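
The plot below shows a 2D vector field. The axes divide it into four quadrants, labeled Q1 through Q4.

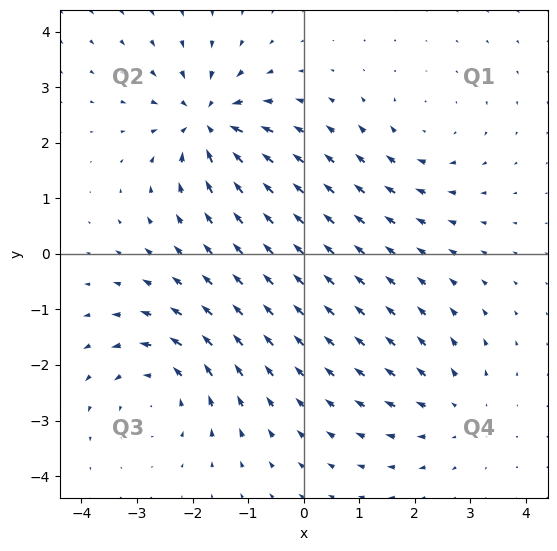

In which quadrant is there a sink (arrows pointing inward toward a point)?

The sink sits at approximately (-1.7, 2.4), which lies in quadrant Q2. The divergence there is about -6, negative as expected for a sink.

Q2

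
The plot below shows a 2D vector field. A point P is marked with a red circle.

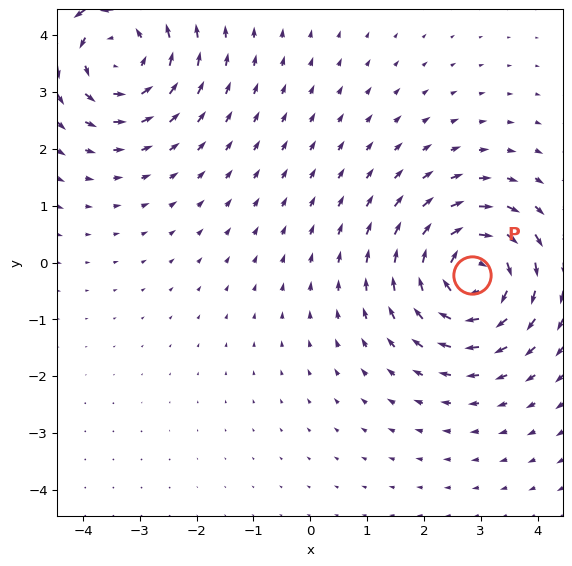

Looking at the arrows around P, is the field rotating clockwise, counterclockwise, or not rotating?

Near P at (2.8, -0.2) the arrows circulate clockwise. The curl (z-component) there is about -6; negative curl means clockwise rotation.

clockwise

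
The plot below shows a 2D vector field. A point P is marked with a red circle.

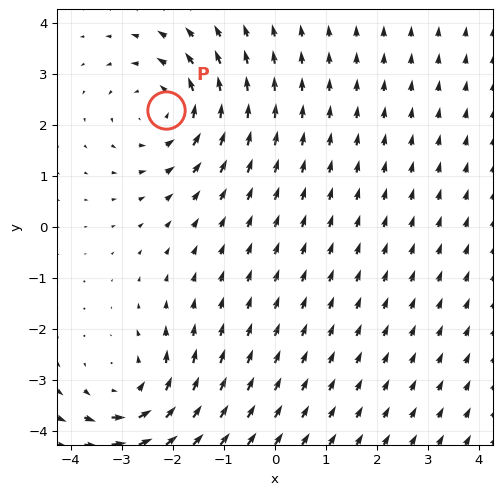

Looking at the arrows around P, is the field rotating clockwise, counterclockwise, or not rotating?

counterclockwise

Near P at (-2.1, 2.3) the arrows circulate counterclockwise. The curl (z-component) there is about +3; positive curl means counterclockwise rotation.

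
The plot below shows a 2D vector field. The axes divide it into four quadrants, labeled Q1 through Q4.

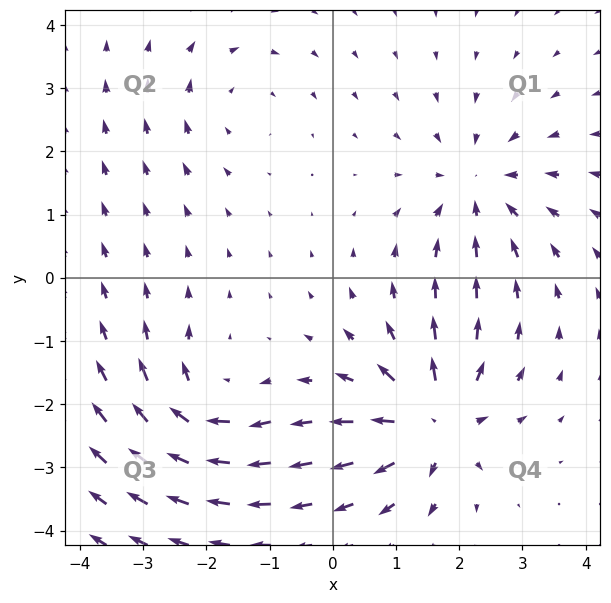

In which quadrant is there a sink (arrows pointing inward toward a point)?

Q1

The sink sits at approximately (2.3, 1.4), which lies in quadrant Q1. The divergence there is about -4, negative as expected for a sink.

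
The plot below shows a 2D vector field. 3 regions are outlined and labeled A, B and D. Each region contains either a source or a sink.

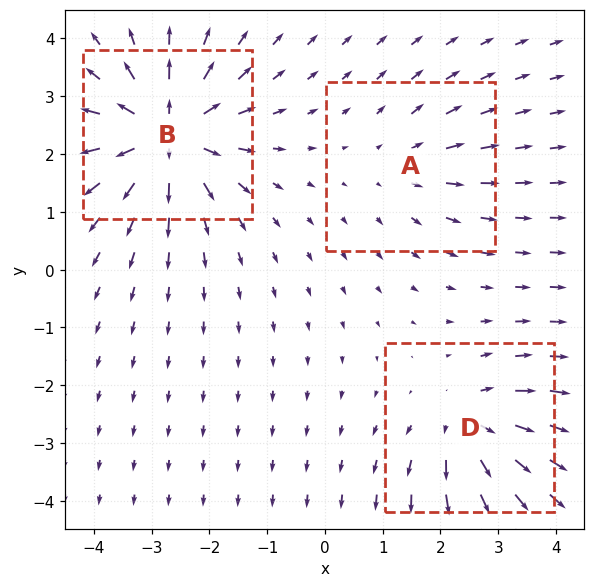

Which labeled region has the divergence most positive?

B

Divergence at each region's feature centre — A: about +2, B: about +6, D: about +4. Region B is most positive.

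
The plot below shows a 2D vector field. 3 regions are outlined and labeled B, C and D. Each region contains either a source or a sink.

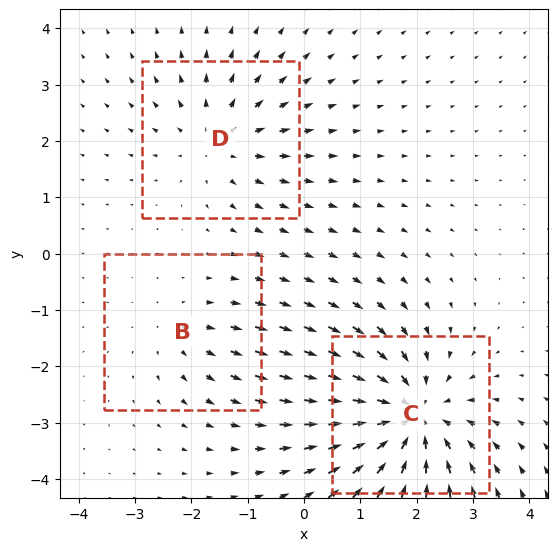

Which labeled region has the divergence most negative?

C

Divergence at each region's feature centre — B: about +2, C: about -5, D: about +3. Region C is most negative.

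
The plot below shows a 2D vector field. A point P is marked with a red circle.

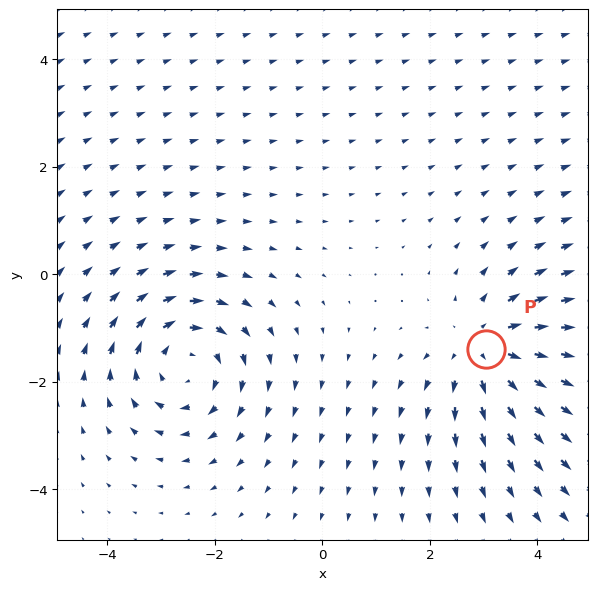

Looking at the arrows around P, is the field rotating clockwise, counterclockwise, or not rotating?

Near P at (3.0, -1.4) the arrows show no circulation. The curl there is ≈0.

not rotating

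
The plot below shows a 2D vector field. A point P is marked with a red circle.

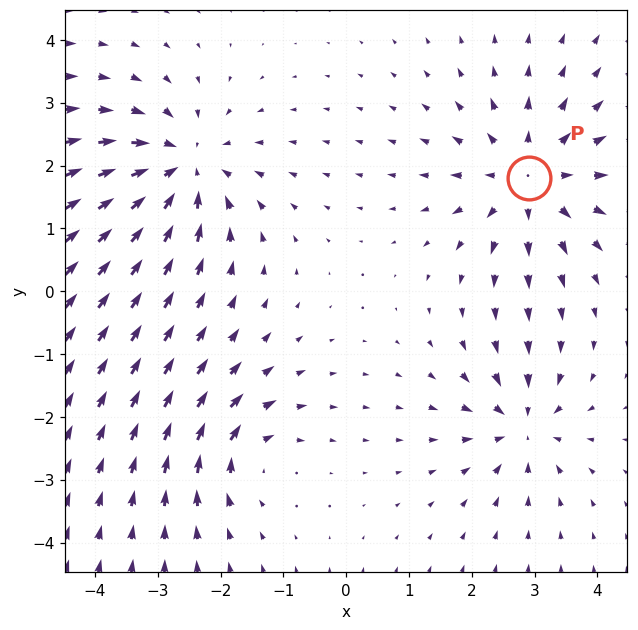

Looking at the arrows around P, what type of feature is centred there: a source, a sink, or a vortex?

source

At P (2.9, 1.8) the arrows spread outward. Divergence about +4, curl ≈0 — positive divergence with near-zero curl is a source.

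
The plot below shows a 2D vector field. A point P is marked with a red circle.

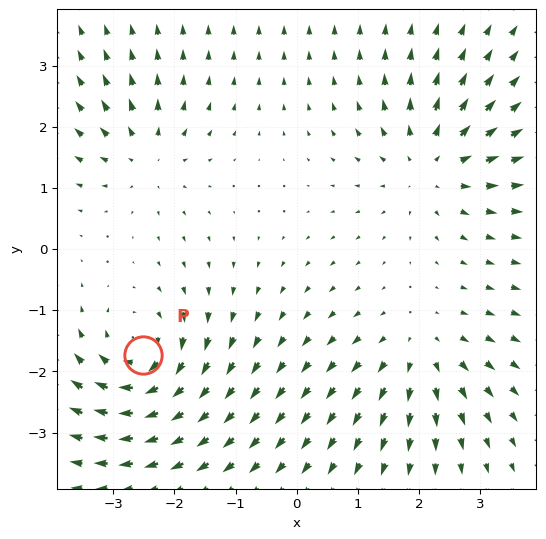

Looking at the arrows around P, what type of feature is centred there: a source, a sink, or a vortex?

At P (-2.5, -1.7) the arrows circulate clockwise. Divergence ≈0, curl about -7 — near-zero divergence with nonzero curl is a vortex.

vortex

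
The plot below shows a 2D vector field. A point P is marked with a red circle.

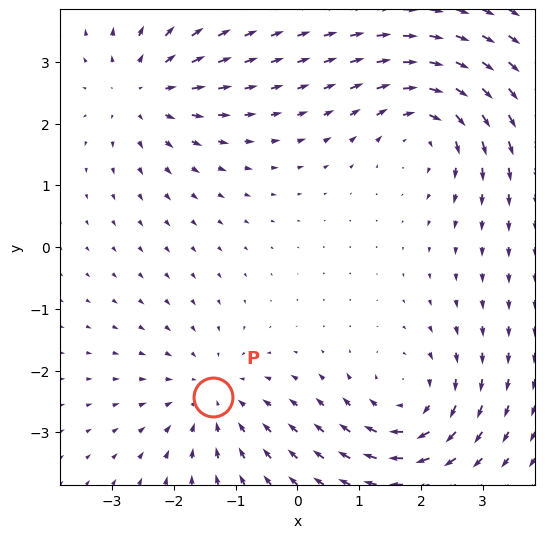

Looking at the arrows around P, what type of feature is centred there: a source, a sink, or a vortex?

At P (-1.4, -2.4) the arrows converge inward. Divergence about -3, curl ≈0 — negative divergence with near-zero curl is a sink.

sink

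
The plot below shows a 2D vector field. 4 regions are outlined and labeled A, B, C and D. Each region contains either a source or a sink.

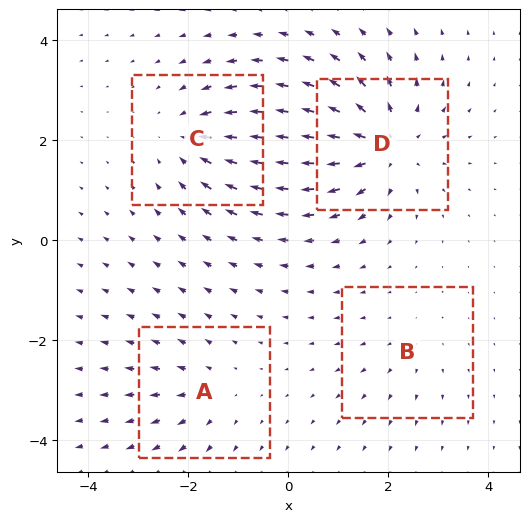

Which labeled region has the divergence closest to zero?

Divergence at each region's feature centre — A: about +3, B: about +2, C: about -4, D: about +7. Region B is closest to zero.

B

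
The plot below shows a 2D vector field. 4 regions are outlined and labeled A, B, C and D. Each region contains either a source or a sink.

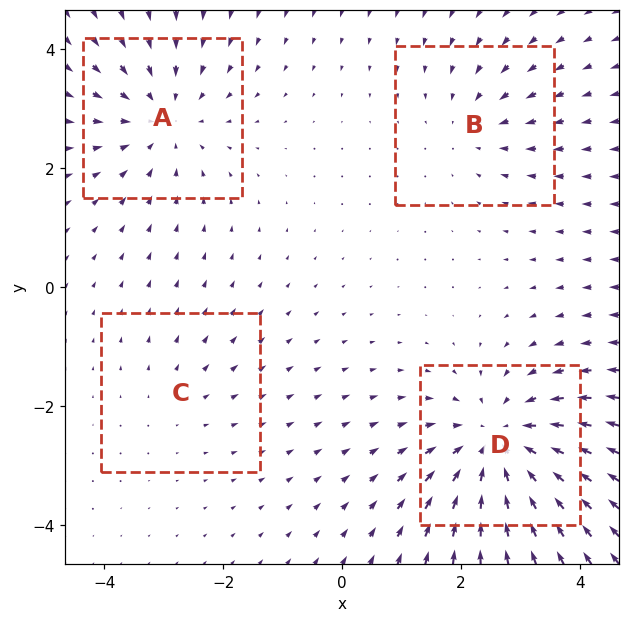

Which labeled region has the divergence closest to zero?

C

Divergence at each region's feature centre — A: about -4, B: about -3, C: about +2, D: about -6. Region C is closest to zero.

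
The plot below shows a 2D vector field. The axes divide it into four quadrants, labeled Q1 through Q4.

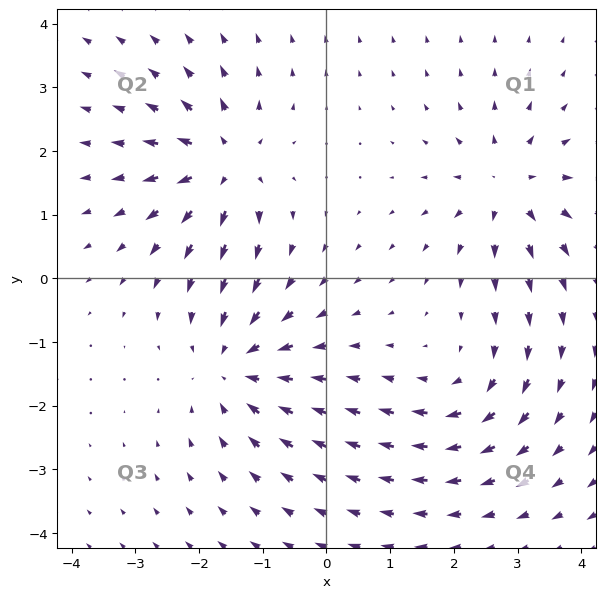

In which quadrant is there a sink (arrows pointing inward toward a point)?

Q3

The sink sits at approximately (-1.4, -1.4), which lies in quadrant Q3. The divergence there is about -5, negative as expected for a sink.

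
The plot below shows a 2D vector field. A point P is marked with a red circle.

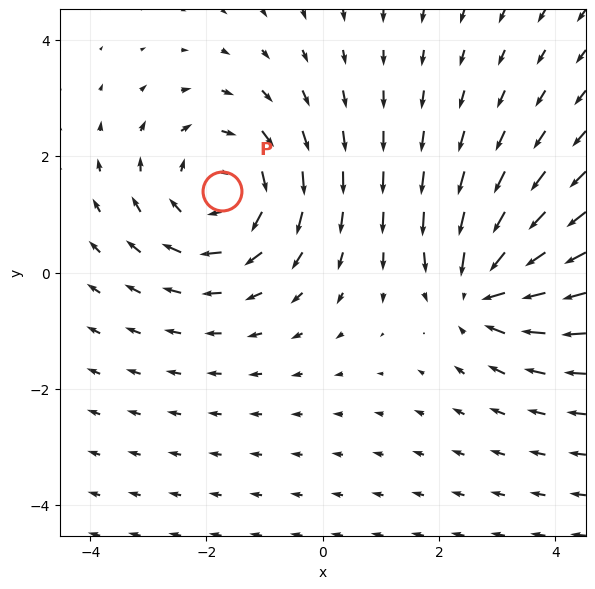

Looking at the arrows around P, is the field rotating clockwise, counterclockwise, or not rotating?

clockwise

Near P at (-1.7, 1.4) the arrows circulate clockwise. The curl (z-component) there is about -4; negative curl means clockwise rotation.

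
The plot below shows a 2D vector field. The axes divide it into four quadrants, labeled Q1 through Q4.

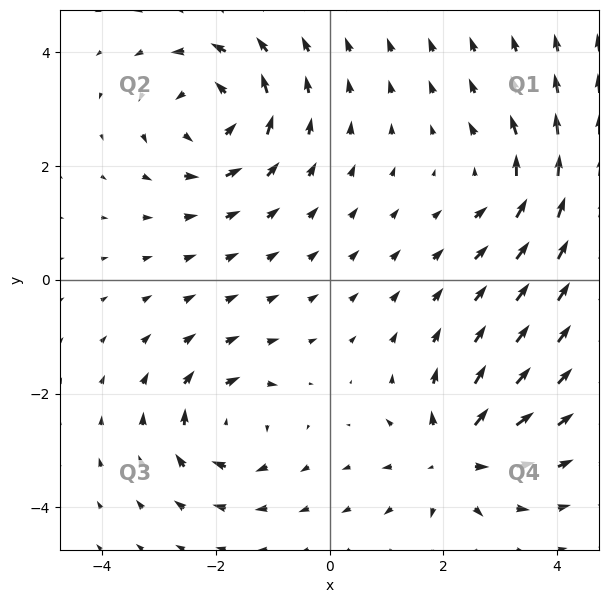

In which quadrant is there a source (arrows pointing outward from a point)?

Q4

The source sits at approximately (2.2, -3.1), which lies in quadrant Q4. The divergence there is about +6, positive as expected for a source.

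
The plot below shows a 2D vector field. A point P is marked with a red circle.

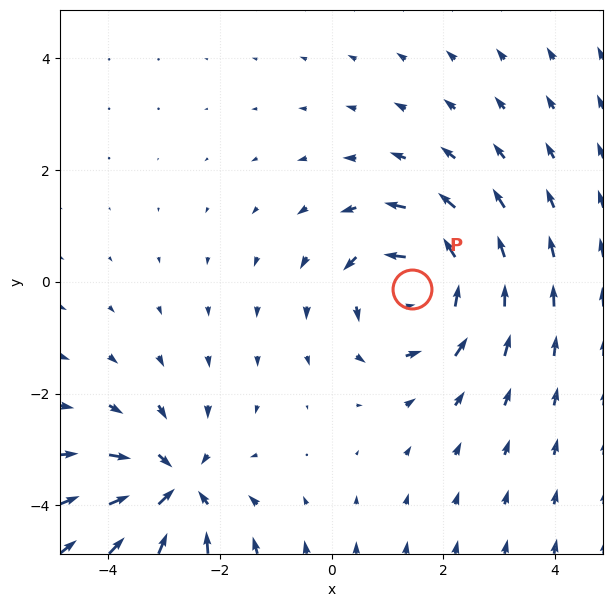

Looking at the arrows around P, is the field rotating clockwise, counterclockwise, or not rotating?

Near P at (1.4, -0.1) the arrows circulate counterclockwise. The curl (z-component) there is about +5; positive curl means counterclockwise rotation.

counterclockwise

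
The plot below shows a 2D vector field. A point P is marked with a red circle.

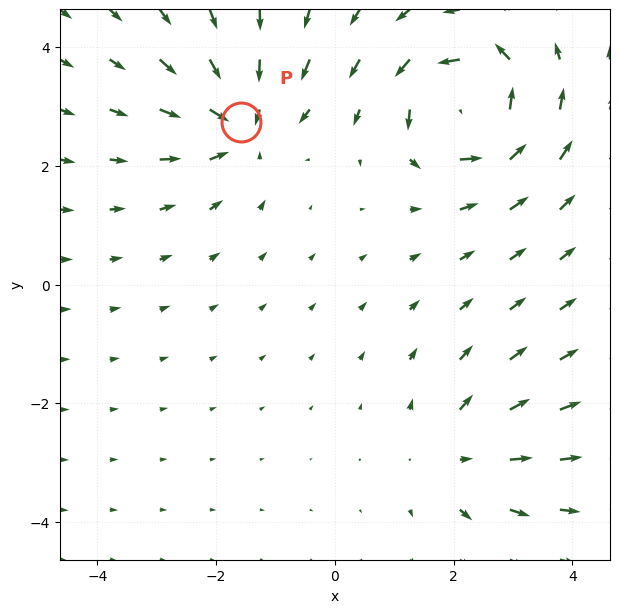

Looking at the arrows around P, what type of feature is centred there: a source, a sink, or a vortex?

sink

At P (-1.6, 2.7) the arrows converge inward. Divergence about -5, curl ≈0 — negative divergence with near-zero curl is a sink.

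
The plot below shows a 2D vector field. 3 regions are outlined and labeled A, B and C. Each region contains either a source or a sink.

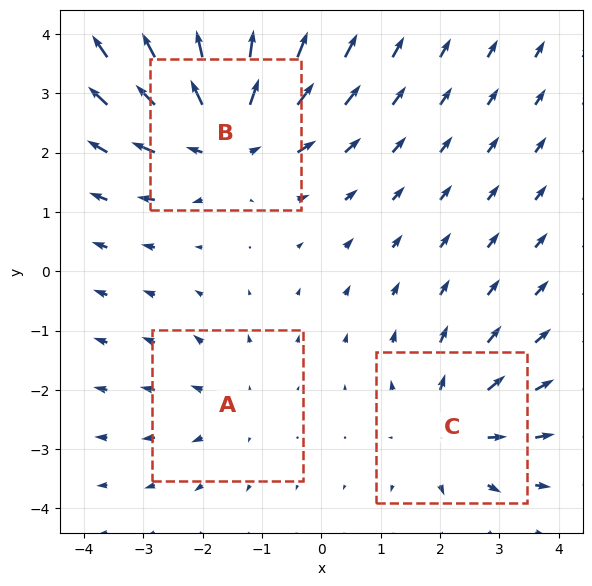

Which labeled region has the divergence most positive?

Divergence at each region's feature centre — A: about +2, B: about +5, C: about +3. Region B is most positive.

B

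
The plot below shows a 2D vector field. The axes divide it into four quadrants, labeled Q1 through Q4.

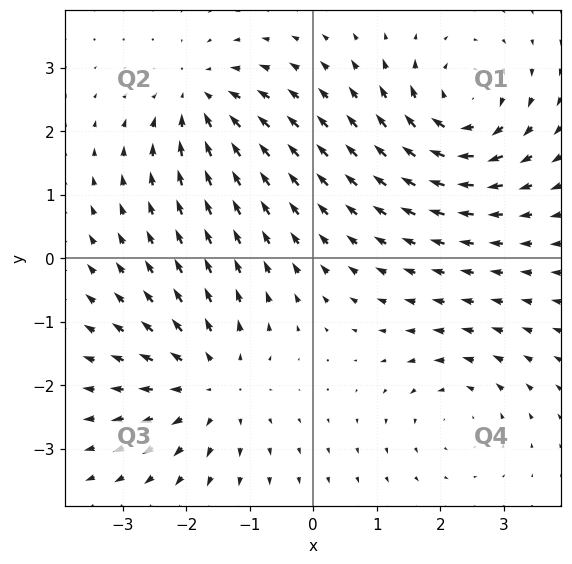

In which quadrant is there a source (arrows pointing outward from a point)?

Q3

The source sits at approximately (-1.6, -2.0), which lies in quadrant Q3. The divergence there is about +4, positive as expected for a source.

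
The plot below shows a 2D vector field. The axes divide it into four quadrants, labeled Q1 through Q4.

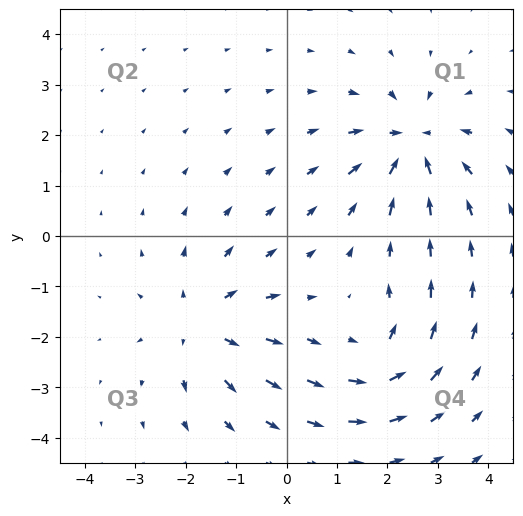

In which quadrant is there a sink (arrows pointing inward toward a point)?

Q1

The sink sits at approximately (2.5, 1.9), which lies in quadrant Q1. The divergence there is about -4, negative as expected for a sink.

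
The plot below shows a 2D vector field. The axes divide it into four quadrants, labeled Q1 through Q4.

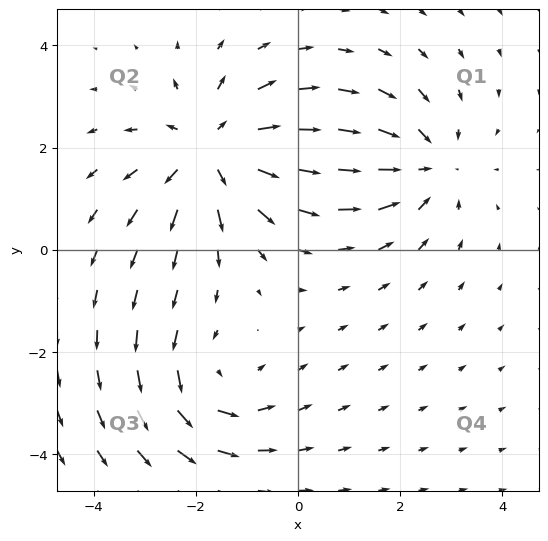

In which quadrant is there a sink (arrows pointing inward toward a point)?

The sink sits at approximately (2.5, 1.7), which lies in quadrant Q1. The divergence there is about -3, negative as expected for a sink.

Q1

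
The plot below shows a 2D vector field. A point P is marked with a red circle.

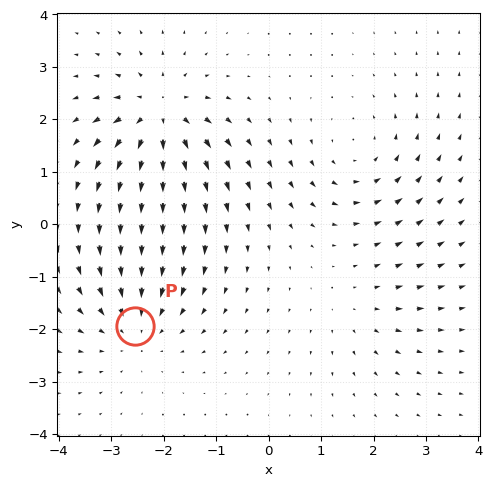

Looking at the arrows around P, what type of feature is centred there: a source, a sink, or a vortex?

sink

At P (-2.5, -1.9) the arrows converge inward. Divergence about -4, curl ≈0 — negative divergence with near-zero curl is a sink.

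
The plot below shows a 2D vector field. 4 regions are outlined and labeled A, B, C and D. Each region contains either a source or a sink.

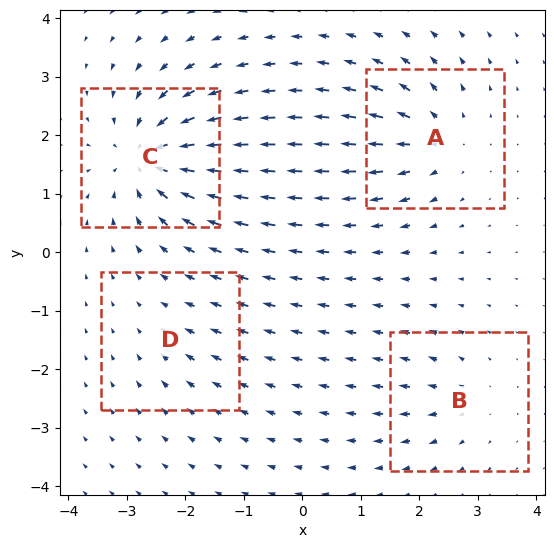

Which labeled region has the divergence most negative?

C

Divergence at each region's feature centre — A: about +6, B: about +4, C: about -9, D: about -2. Region C is most negative.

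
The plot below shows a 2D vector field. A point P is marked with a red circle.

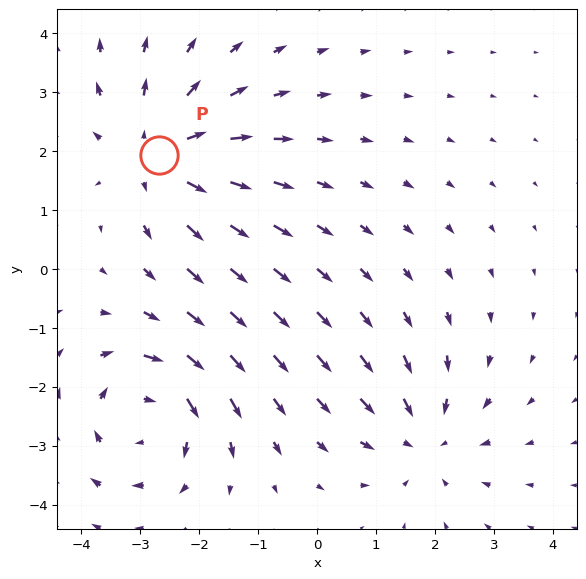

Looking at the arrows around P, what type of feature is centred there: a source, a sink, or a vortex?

source

At P (-2.7, 1.9) the arrows spread outward. Divergence about +4, curl ≈0 — positive divergence with near-zero curl is a source.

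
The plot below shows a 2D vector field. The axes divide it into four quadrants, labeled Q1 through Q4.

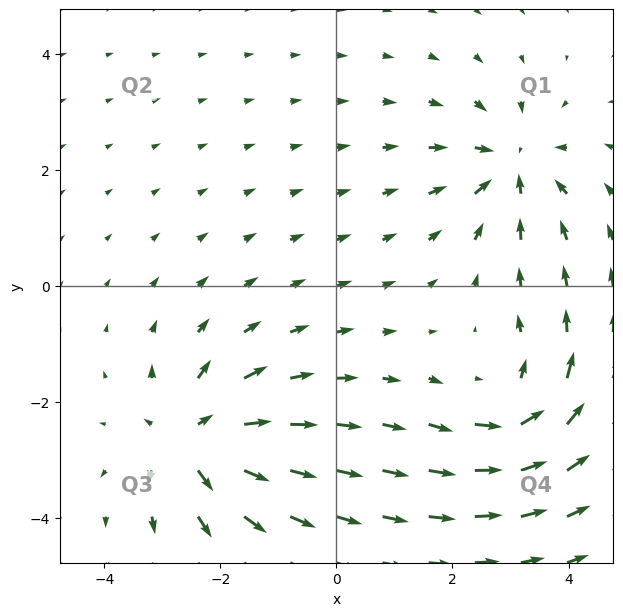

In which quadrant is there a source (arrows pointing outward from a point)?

Q3

The source sits at approximately (-2.5, -2.7), which lies in quadrant Q3. The divergence there is about +6, positive as expected for a source.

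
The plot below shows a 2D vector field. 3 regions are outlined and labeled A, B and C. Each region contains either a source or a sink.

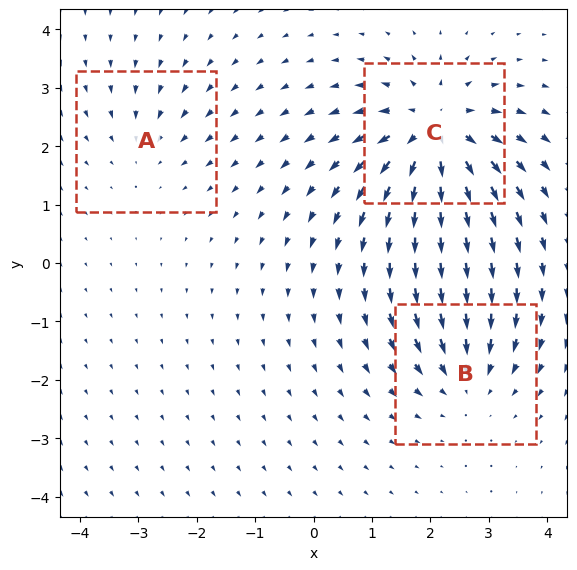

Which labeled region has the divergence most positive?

C

Divergence at each region's feature centre — A: about -2, B: about -3, C: about +6. Region C is most positive.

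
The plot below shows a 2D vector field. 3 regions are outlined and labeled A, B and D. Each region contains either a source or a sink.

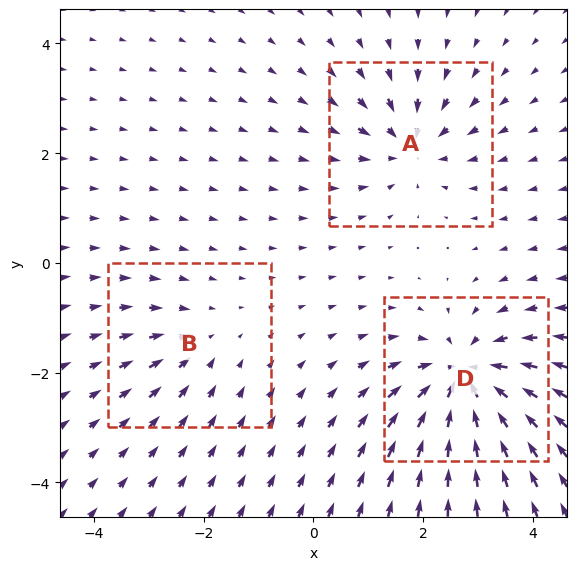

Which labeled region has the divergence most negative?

D

Divergence at each region's feature centre — A: about -4, B: about -2, D: about -6. Region D is most negative.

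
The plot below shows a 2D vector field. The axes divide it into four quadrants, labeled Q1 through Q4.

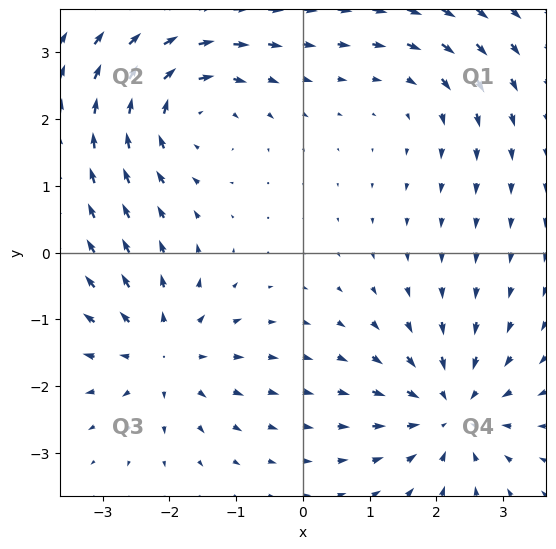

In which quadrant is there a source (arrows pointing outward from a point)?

The source sits at approximately (-2.1, -1.5), which lies in quadrant Q3. The divergence there is about +4, positive as expected for a source.

Q3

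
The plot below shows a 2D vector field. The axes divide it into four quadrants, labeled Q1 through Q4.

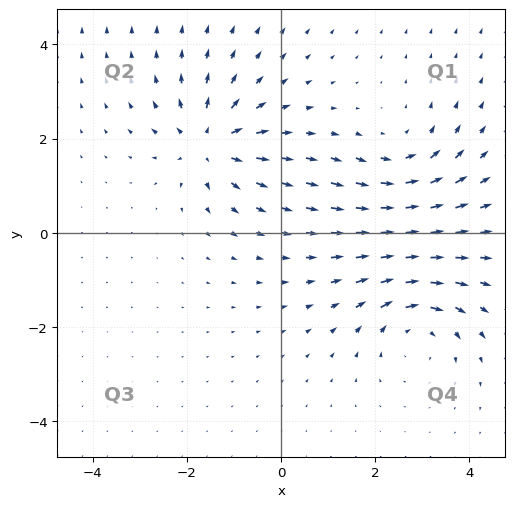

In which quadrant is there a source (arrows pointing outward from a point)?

The source sits at approximately (-1.5, 1.9), which lies in quadrant Q2. The divergence there is about +6, positive as expected for a source.

Q2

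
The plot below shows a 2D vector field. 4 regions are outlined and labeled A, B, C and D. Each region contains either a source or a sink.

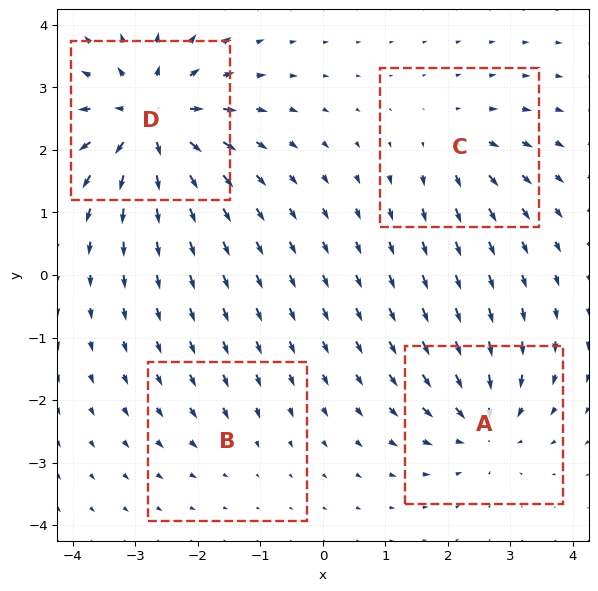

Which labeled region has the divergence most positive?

Divergence at each region's feature centre — A: about -6, B: about -2, C: about +4, D: about +9. Region D is most positive.

D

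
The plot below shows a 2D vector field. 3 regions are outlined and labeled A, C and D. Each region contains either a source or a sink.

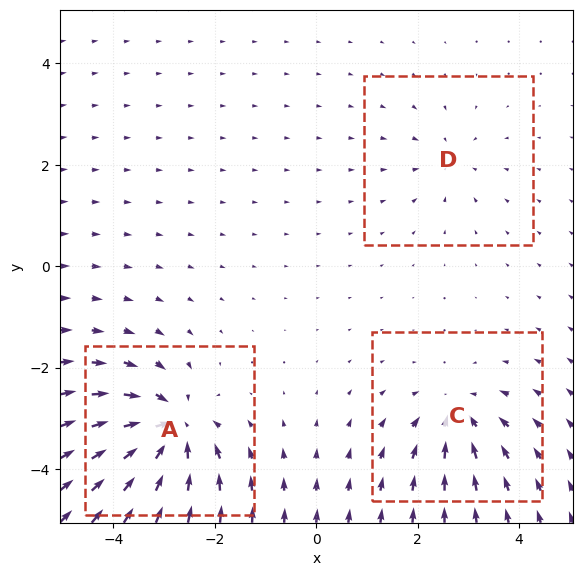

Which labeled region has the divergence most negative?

Divergence at each region's feature centre — A: about -6, C: about -4, D: about -2. Region A is most negative.

A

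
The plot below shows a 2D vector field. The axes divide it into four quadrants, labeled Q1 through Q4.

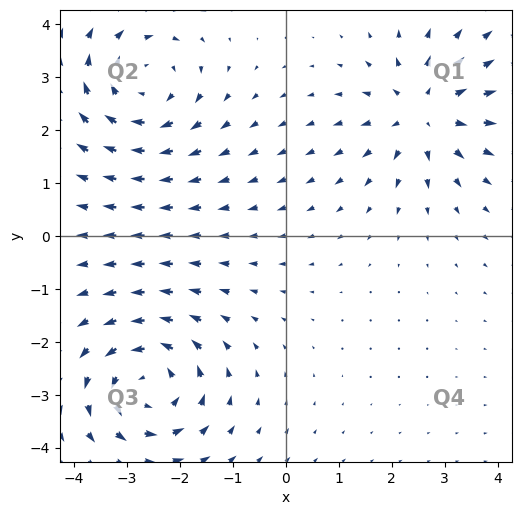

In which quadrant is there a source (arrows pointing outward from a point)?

The source sits at approximately (2.6, 2.3), which lies in quadrant Q1. The divergence there is about +4, positive as expected for a source.

Q1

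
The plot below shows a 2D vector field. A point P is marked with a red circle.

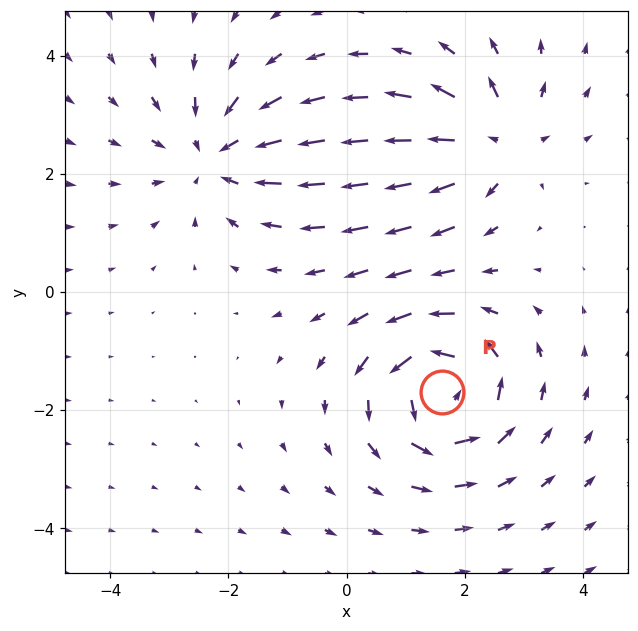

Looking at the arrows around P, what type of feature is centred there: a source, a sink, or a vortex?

vortex

At P (1.6, -1.7) the arrows circulate counterclockwise. Divergence ≈0, curl about +6 — near-zero divergence with nonzero curl is a vortex.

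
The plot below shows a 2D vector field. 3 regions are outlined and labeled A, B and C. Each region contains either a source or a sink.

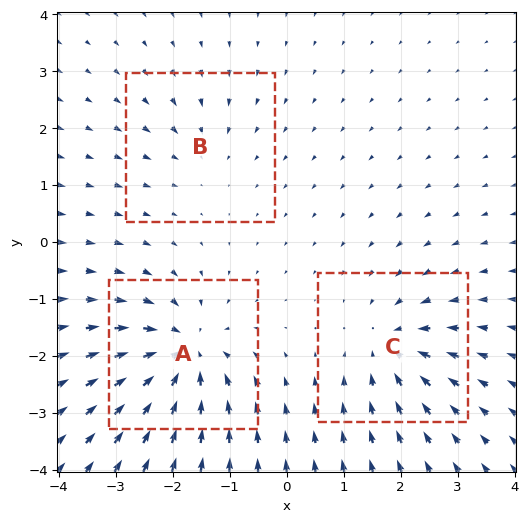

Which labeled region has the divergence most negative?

A

Divergence at each region's feature centre — A: about -6, B: about -2, C: about -4. Region A is most negative.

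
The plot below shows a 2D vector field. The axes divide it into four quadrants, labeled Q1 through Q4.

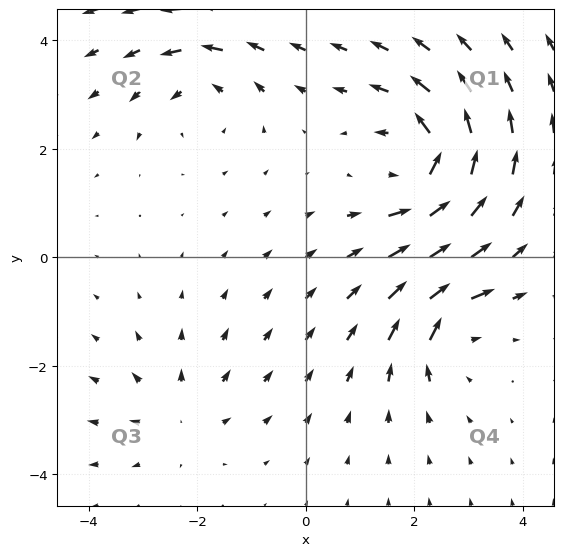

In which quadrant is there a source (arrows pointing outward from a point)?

Q3

The source sits at approximately (-2.3, -3.0), which lies in quadrant Q3. The divergence there is about +2, positive as expected for a source.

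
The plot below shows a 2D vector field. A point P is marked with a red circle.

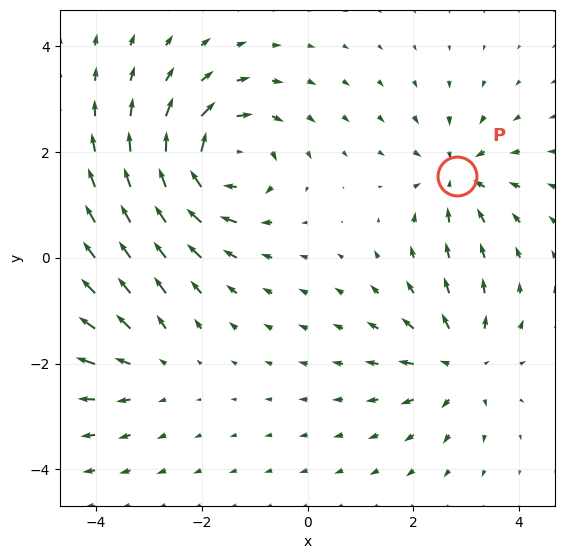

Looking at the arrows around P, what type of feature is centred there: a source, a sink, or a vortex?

sink

At P (2.8, 1.6) the arrows converge inward. Divergence about -4, curl ≈0 — negative divergence with near-zero curl is a sink.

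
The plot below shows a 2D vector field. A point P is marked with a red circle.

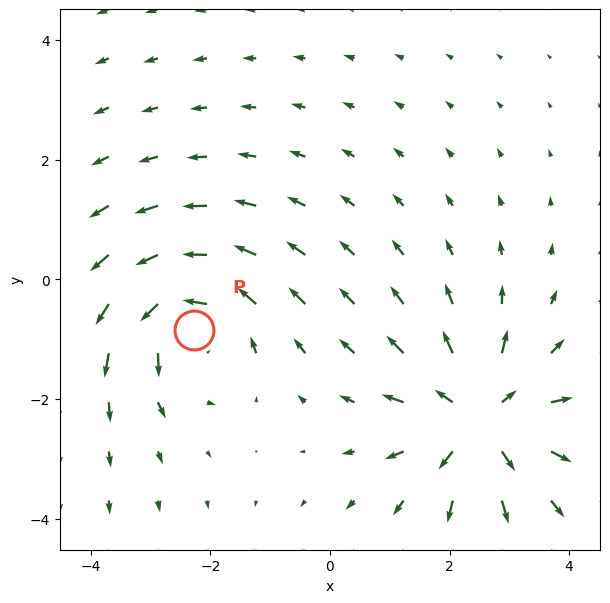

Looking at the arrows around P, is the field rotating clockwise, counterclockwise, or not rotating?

counterclockwise

Near P at (-2.3, -0.9) the arrows circulate counterclockwise. The curl (z-component) there is about +3; positive curl means counterclockwise rotation.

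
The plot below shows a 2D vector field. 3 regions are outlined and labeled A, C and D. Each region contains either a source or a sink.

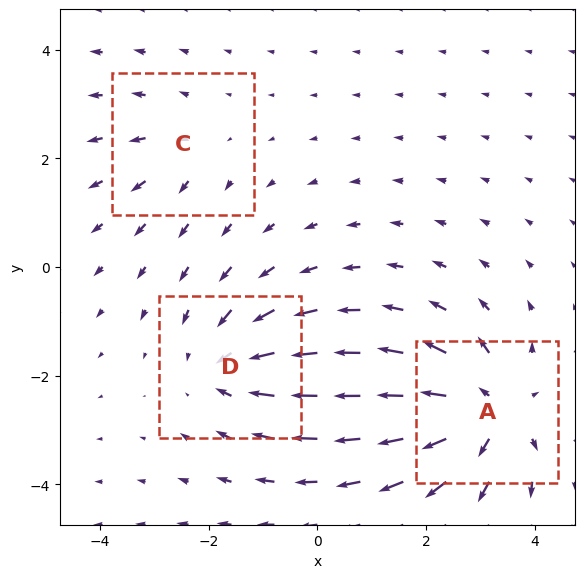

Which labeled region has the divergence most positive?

Divergence at each region's feature centre — A: about +5, C: about +2, D: about -3. Region A is most positive.

A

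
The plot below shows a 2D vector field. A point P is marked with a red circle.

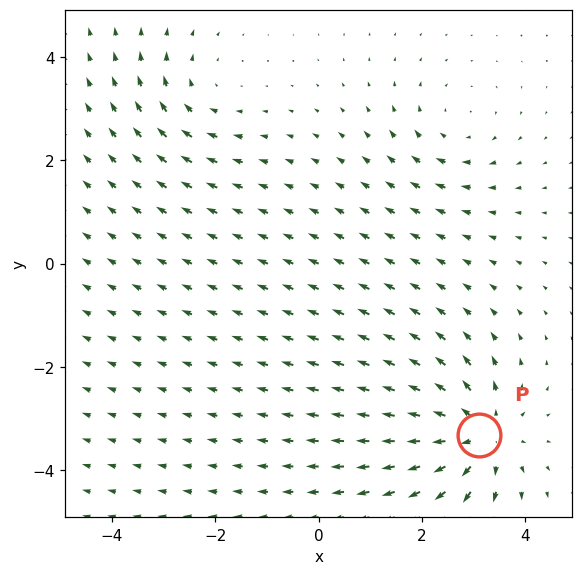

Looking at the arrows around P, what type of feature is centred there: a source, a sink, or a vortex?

source

At P (3.1, -3.3) the arrows spread outward. Divergence about +5, curl ≈0 — positive divergence with near-zero curl is a source.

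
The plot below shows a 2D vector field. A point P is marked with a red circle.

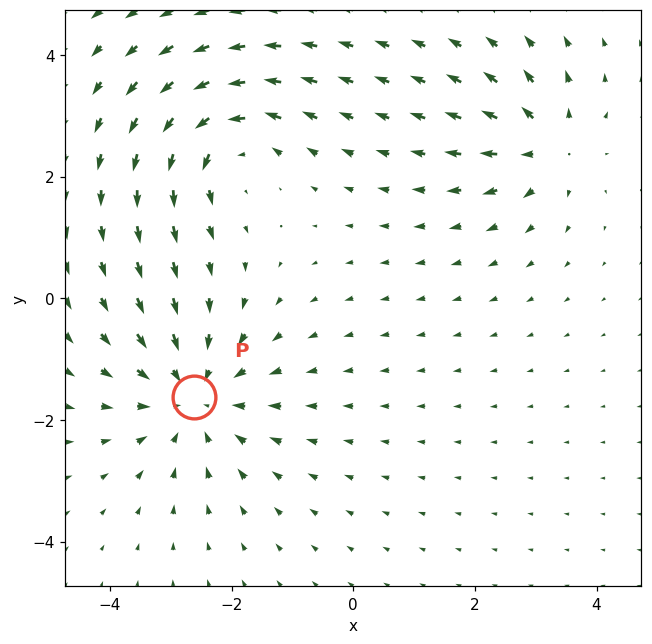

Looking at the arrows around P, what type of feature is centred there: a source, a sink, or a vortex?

sink

At P (-2.6, -1.6) the arrows converge inward. Divergence about -4, curl ≈0 — negative divergence with near-zero curl is a sink.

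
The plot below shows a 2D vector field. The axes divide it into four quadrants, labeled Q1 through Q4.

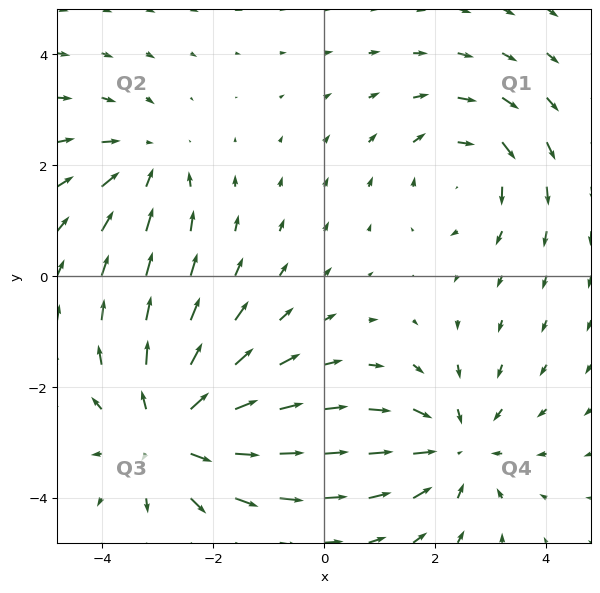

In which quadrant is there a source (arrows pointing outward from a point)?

The source sits at approximately (-2.8, -2.8), which lies in quadrant Q3. The divergence there is about +4, positive as expected for a source.

Q3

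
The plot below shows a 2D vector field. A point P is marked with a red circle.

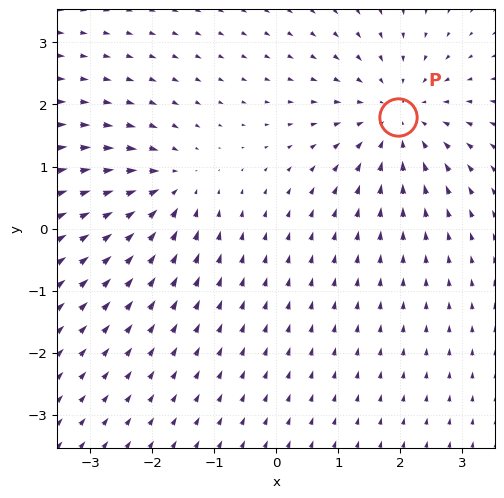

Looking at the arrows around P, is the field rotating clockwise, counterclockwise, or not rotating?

not rotating

Near P at (2.0, 1.8) the arrows show no circulation. The curl there is ≈0.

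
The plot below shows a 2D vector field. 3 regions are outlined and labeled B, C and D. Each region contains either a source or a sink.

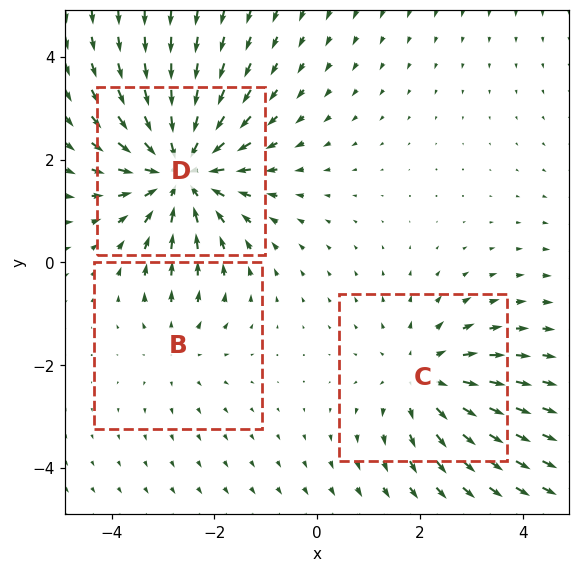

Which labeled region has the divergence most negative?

Divergence at each region's feature centre — B: about +2, C: about +3, D: about -4. Region D is most negative.

D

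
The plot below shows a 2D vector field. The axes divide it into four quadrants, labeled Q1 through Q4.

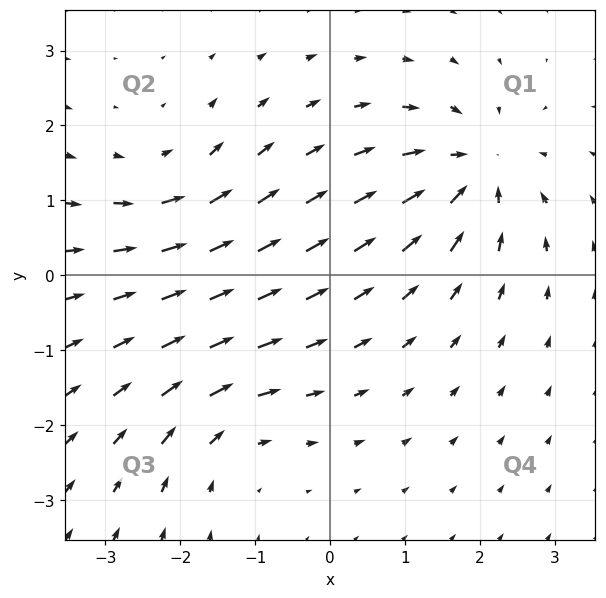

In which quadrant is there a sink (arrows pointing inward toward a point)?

Q1

The sink sits at approximately (1.9, 1.4), which lies in quadrant Q1. The divergence there is about -5, negative as expected for a sink.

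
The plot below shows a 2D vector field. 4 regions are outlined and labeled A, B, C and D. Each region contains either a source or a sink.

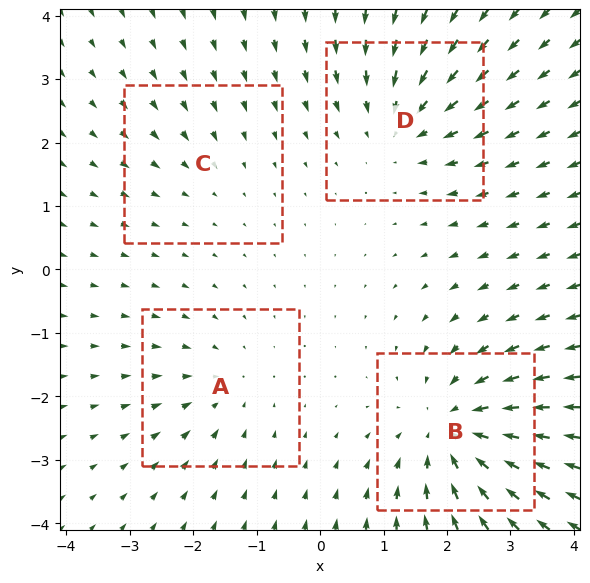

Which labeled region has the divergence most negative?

B

Divergence at each region's feature centre — A: about -3, B: about -6, C: about -2, D: about -4. Region B is most negative.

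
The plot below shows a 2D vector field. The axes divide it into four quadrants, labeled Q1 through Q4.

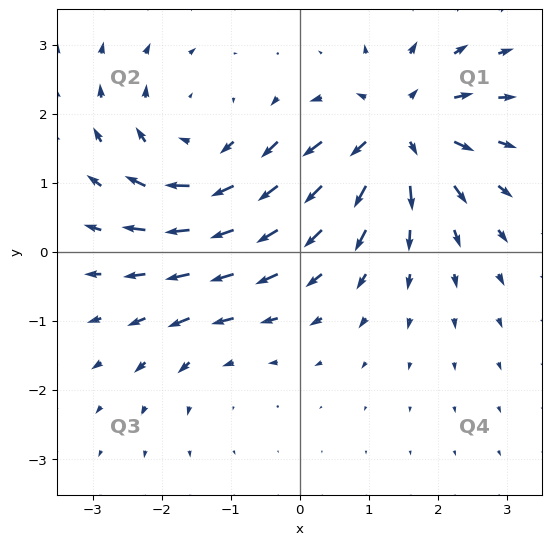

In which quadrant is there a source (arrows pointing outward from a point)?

Q1

The source sits at approximately (1.4, 1.8), which lies in quadrant Q1. The divergence there is about +6, positive as expected for a source.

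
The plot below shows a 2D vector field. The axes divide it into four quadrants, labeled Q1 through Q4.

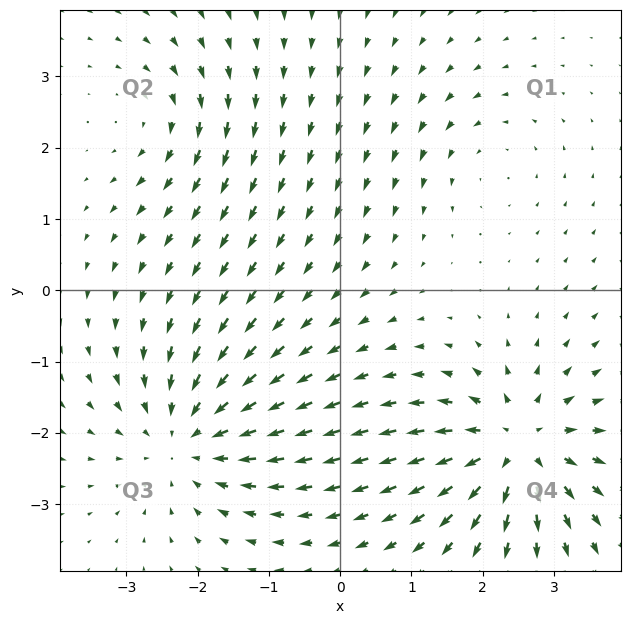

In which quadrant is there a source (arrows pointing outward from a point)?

Q4

The source sits at approximately (2.5, -2.2), which lies in quadrant Q4. The divergence there is about +6, positive as expected for a source.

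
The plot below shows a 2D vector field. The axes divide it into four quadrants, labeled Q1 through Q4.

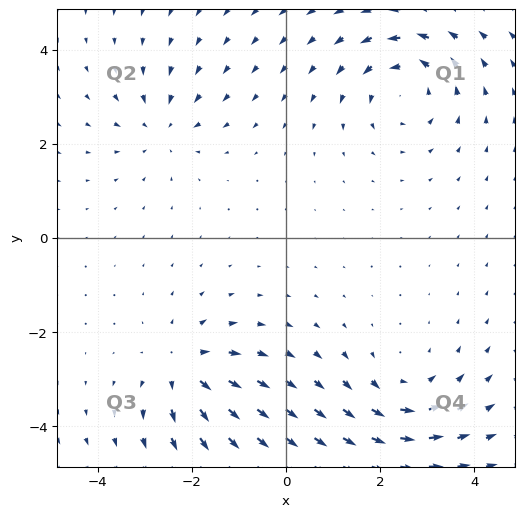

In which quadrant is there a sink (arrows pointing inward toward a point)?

Q2

The sink sits at approximately (-2.6, 2.4), which lies in quadrant Q2. The divergence there is about -4, negative as expected for a sink.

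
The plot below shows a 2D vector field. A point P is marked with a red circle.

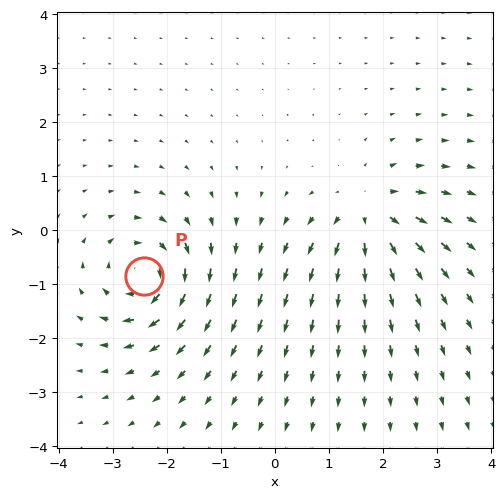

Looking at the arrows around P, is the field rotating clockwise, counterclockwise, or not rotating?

clockwise

Near P at (-2.4, -0.9) the arrows circulate clockwise. The curl (z-component) there is about -6; negative curl means clockwise rotation.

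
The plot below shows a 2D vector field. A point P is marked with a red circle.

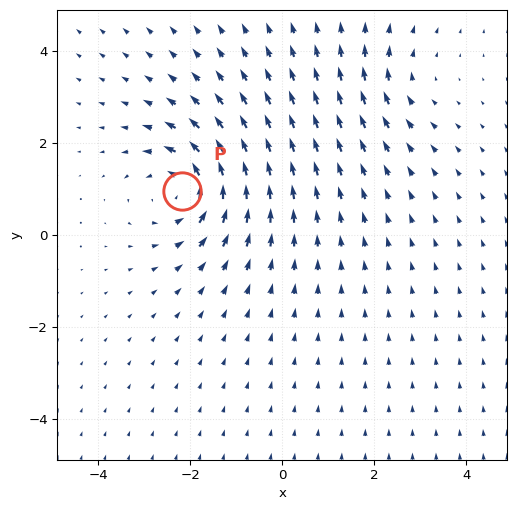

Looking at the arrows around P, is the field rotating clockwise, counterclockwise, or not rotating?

Near P at (-2.2, 0.9) the arrows circulate counterclockwise. The curl (z-component) there is about +5; positive curl means counterclockwise rotation.

counterclockwise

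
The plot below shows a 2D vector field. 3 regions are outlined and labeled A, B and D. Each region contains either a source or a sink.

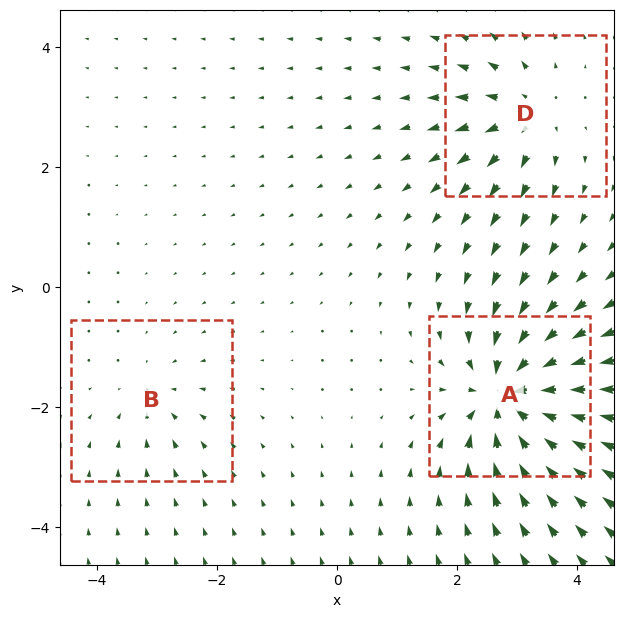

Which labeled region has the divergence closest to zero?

Divergence at each region's feature centre — A: about -7, B: about -2, D: about +4. Region B is closest to zero.

B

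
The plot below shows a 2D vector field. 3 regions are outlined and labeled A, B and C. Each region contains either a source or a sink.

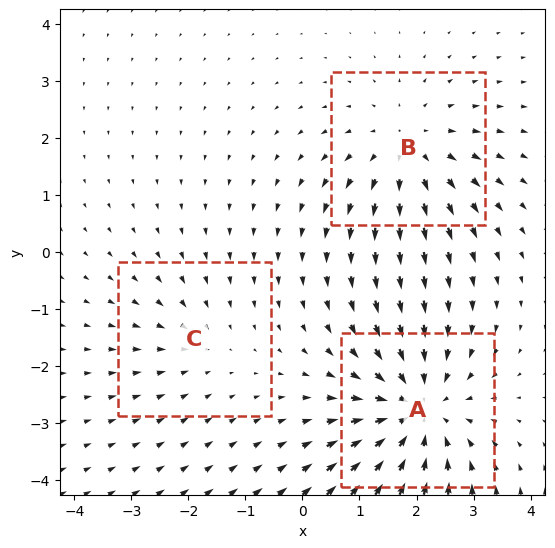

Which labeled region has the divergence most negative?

Divergence at each region's feature centre — A: about -4, B: about +3, C: about -2. Region A is most negative.

A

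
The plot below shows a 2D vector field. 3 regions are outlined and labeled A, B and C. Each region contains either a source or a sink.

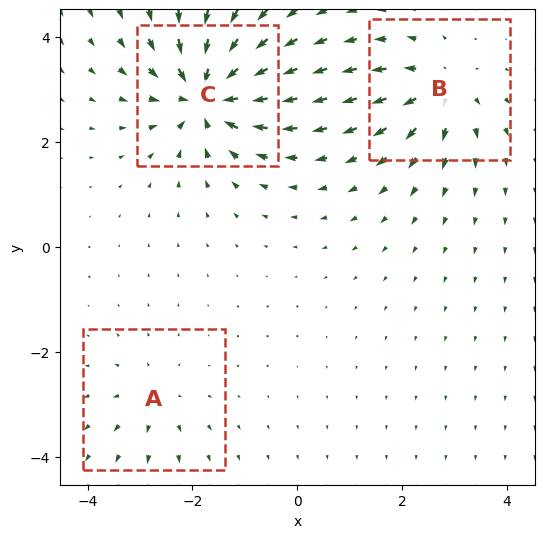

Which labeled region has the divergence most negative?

Divergence at each region's feature centre — A: about +2, B: about +4, C: about -6. Region C is most negative.

C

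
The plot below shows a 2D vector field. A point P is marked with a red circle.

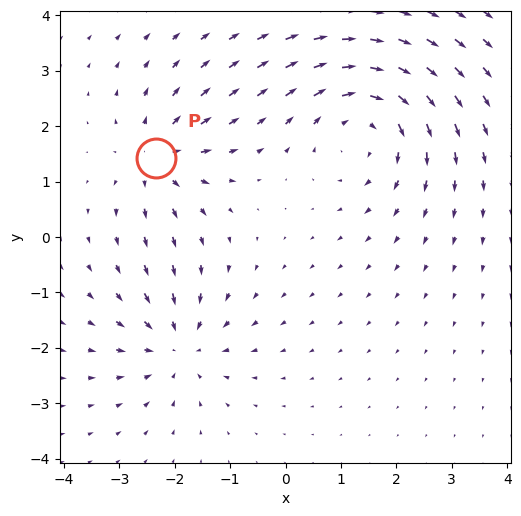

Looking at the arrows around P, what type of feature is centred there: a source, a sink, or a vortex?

At P (-2.3, 1.4) the arrows spread outward. Divergence about +4, curl ≈0 — positive divergence with near-zero curl is a source.

source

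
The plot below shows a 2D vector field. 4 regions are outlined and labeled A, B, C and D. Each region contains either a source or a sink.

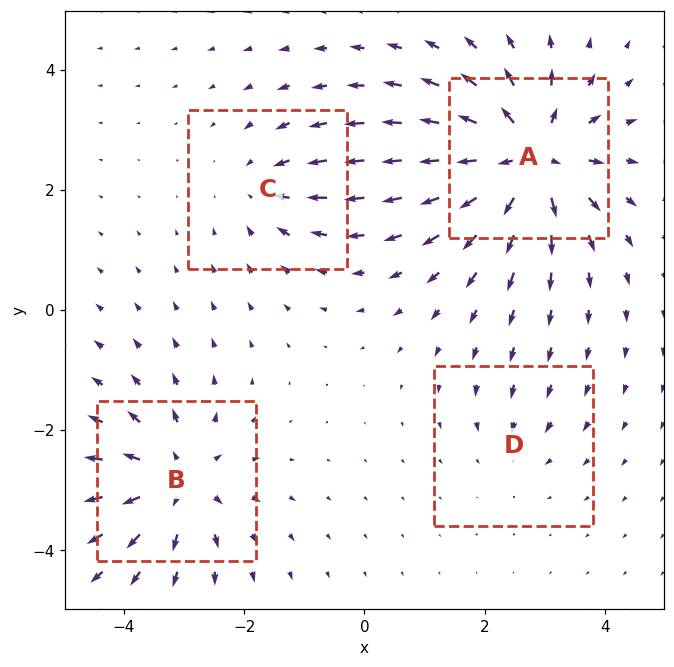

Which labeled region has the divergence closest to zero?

D

Divergence at each region's feature centre — A: about +8, B: about +6, C: about -4, D: about -2. Region D is closest to zero.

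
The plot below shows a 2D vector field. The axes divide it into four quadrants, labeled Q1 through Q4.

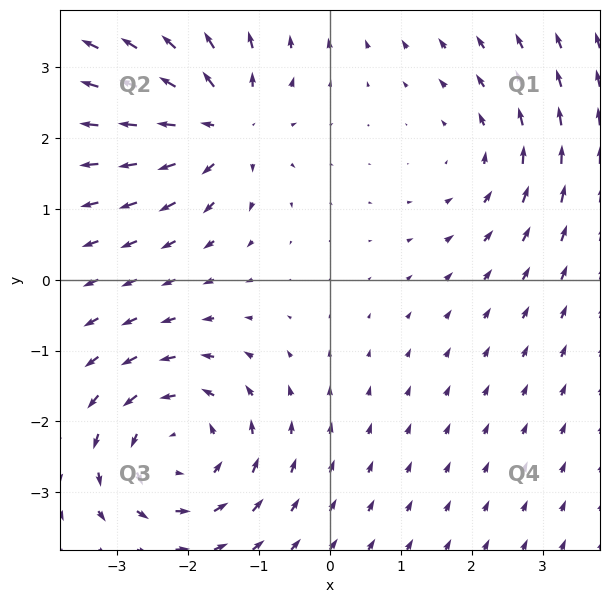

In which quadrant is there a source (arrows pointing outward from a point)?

The source sits at approximately (-1.5, 2.2), which lies in quadrant Q2. The divergence there is about +5, positive as expected for a source.

Q2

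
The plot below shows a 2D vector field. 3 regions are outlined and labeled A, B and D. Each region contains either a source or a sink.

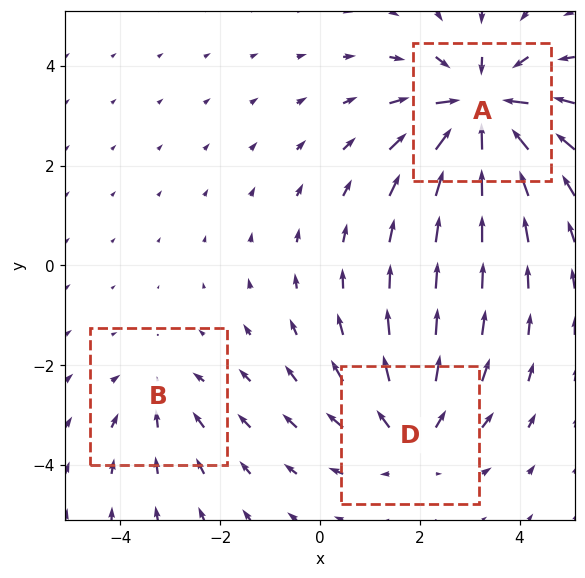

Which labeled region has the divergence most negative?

Divergence at each region's feature centre — A: about -5, B: about -2, D: about +3. Region A is most negative.

A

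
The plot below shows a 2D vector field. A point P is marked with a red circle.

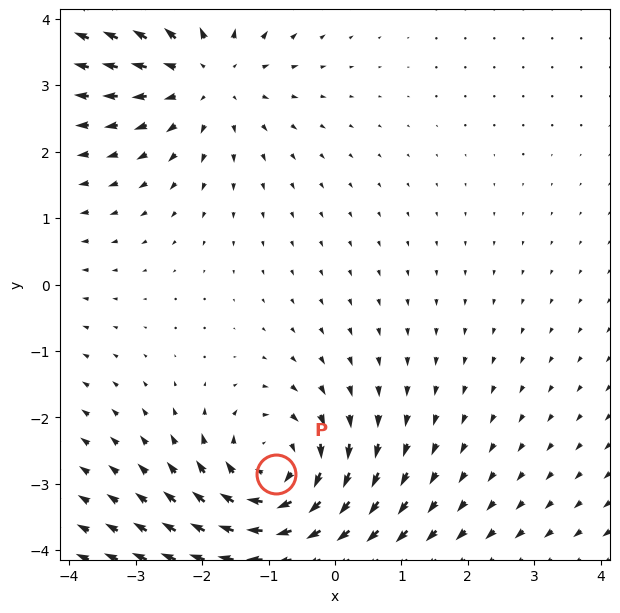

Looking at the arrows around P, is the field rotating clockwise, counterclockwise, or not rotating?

clockwise

Near P at (-0.9, -2.8) the arrows circulate clockwise. The curl (z-component) there is about -4; negative curl means clockwise rotation.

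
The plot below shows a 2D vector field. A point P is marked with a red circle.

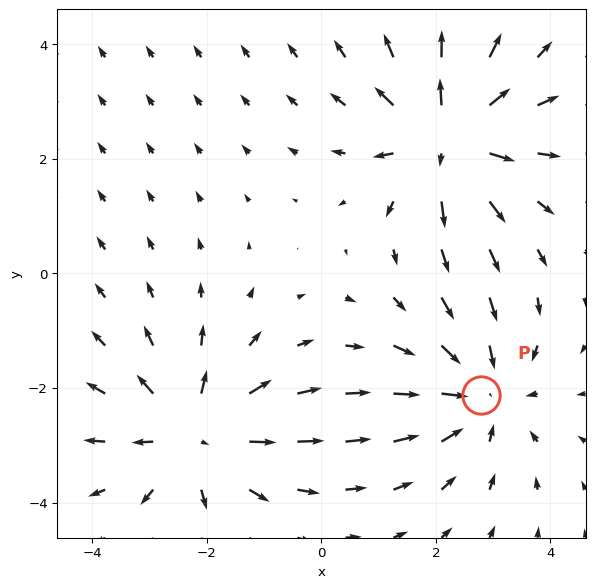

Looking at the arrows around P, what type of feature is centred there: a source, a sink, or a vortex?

At P (2.8, -2.1) the arrows converge inward. Divergence about -3, curl ≈0 — negative divergence with near-zero curl is a sink.

sink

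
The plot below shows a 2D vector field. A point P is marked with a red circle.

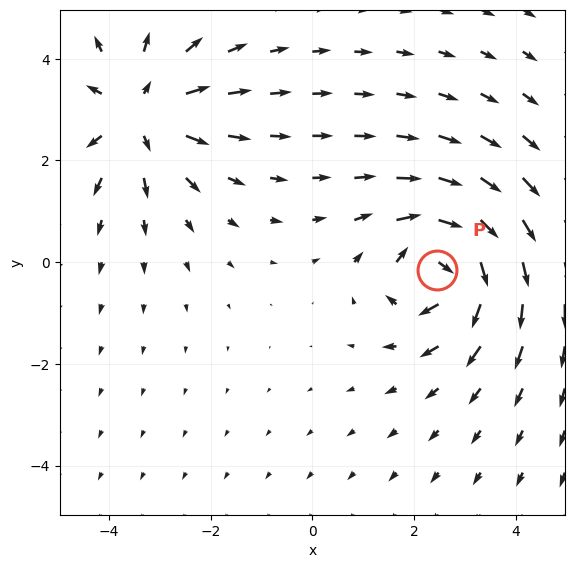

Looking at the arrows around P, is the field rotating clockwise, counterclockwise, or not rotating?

Near P at (2.5, -0.2) the arrows circulate clockwise. The curl (z-component) there is about -6; negative curl means clockwise rotation.

clockwise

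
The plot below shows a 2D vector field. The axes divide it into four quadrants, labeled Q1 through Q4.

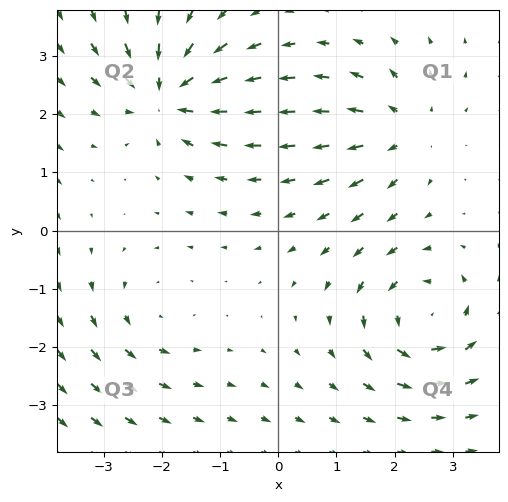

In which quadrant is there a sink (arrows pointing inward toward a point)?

Q2

The sink sits at approximately (-1.9, 2.3), which lies in quadrant Q2. The divergence there is about -6, negative as expected for a sink.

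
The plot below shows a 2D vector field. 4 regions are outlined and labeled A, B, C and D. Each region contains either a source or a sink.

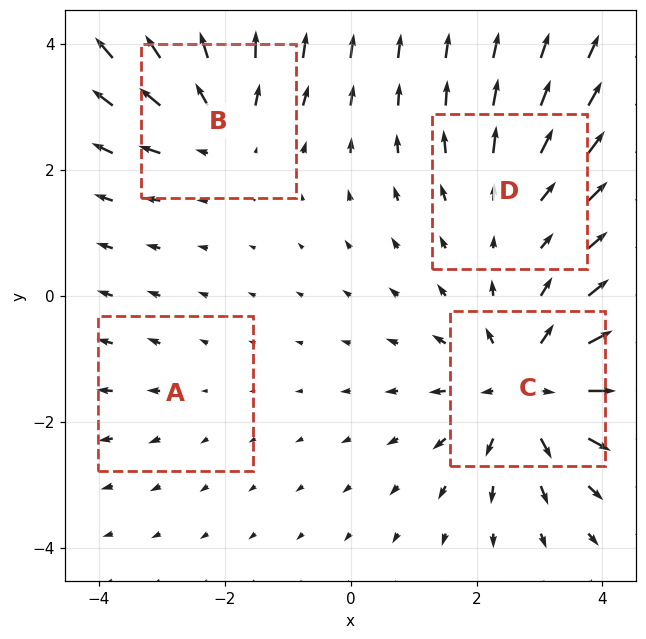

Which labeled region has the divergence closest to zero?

Divergence at each region's feature centre — A: about +2, B: about +5, C: about +7, D: about +3. Region A is closest to zero.

A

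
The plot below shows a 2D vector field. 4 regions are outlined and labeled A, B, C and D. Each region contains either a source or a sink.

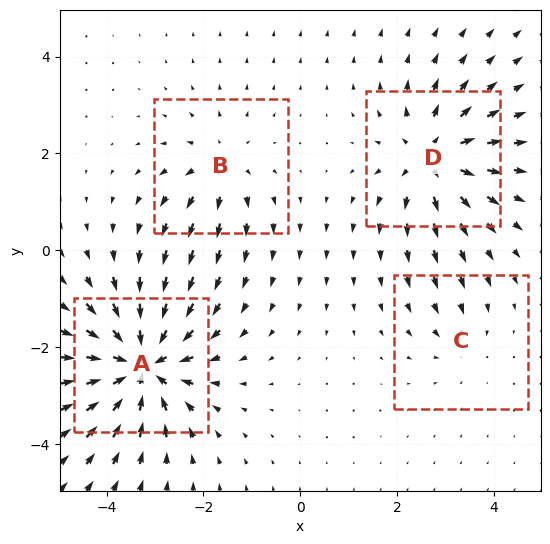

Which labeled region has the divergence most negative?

A

Divergence at each region's feature centre — A: about -8, B: about +4, C: about -2, D: about +5. Region A is most negative.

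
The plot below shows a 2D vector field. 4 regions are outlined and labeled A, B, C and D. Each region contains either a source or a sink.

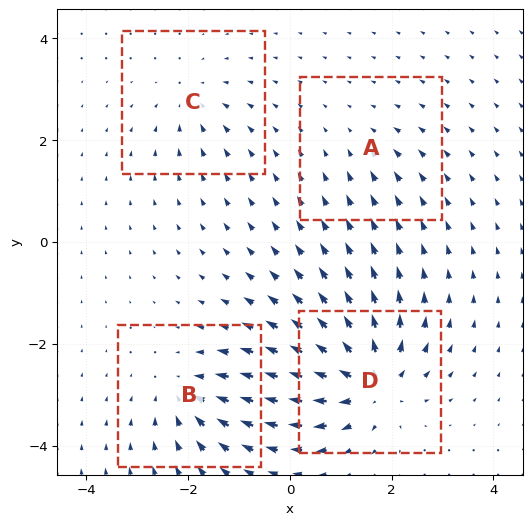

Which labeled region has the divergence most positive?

Divergence at each region's feature centre — A: about -2, B: about -5, C: about -4, D: about +9. Region D is most positive.

D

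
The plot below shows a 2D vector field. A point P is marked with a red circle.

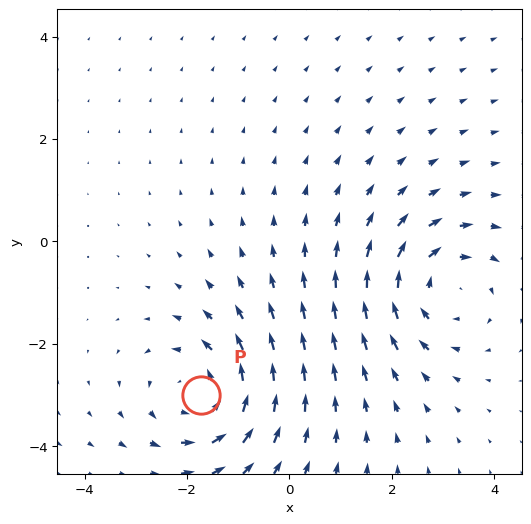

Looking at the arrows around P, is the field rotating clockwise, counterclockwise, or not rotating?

Near P at (-1.7, -3.0) the arrows circulate counterclockwise. The curl (z-component) there is about +4; positive curl means counterclockwise rotation.

counterclockwise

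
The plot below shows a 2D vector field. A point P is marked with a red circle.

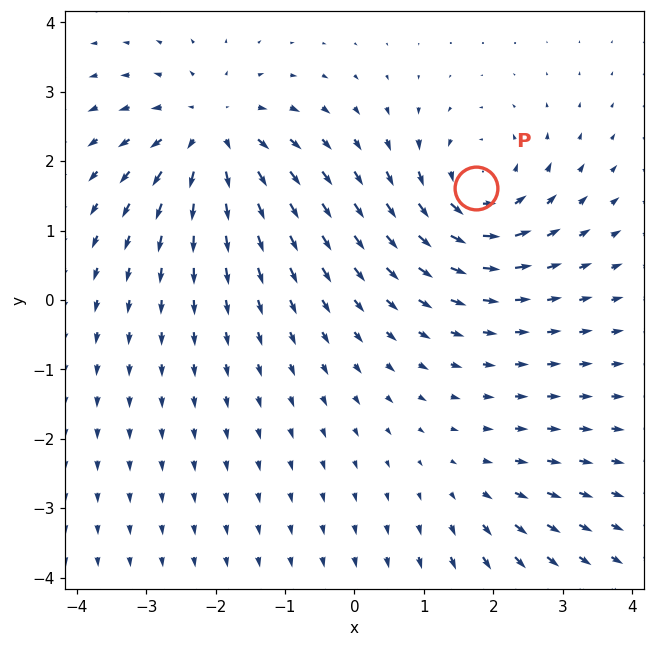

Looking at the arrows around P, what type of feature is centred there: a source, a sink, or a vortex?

vortex

At P (1.7, 1.6) the arrows circulate counterclockwise. Divergence ≈0, curl about +6 — near-zero divergence with nonzero curl is a vortex.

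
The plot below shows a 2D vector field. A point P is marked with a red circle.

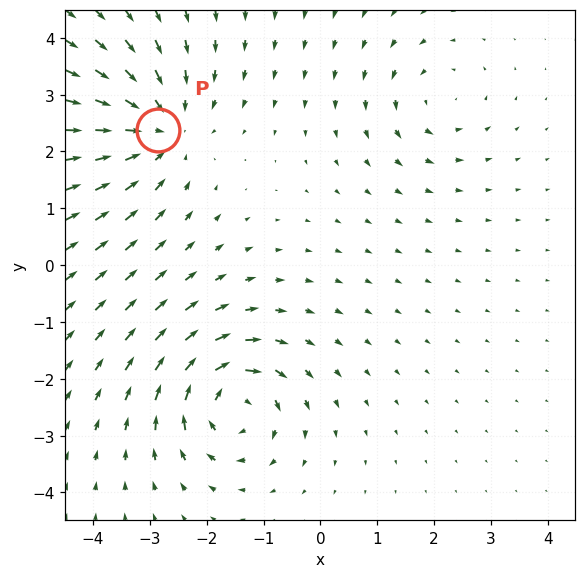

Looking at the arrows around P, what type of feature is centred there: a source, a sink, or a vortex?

At P (-2.9, 2.4) the arrows converge inward. Divergence about -4, curl ≈0 — negative divergence with near-zero curl is a sink.

sink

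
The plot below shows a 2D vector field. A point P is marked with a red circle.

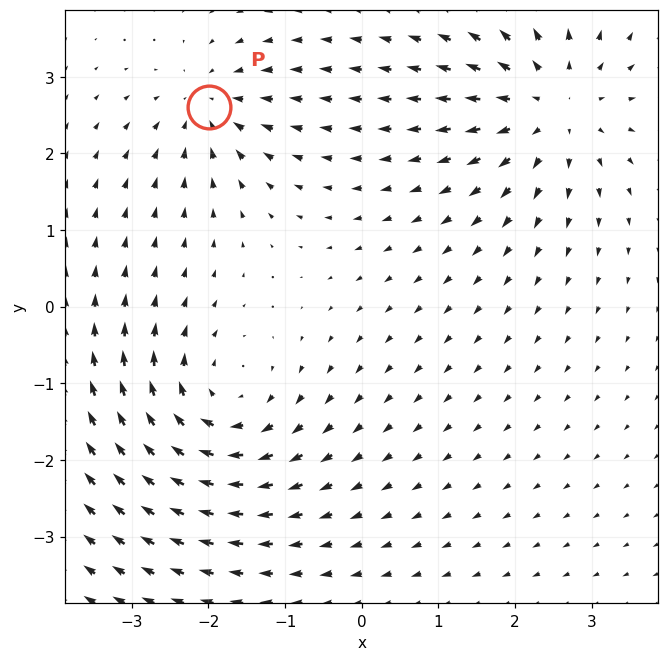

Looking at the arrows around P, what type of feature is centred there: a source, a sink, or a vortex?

At P (-2.0, 2.6) the arrows converge inward. Divergence about -4, curl ≈0 — negative divergence with near-zero curl is a sink.

sink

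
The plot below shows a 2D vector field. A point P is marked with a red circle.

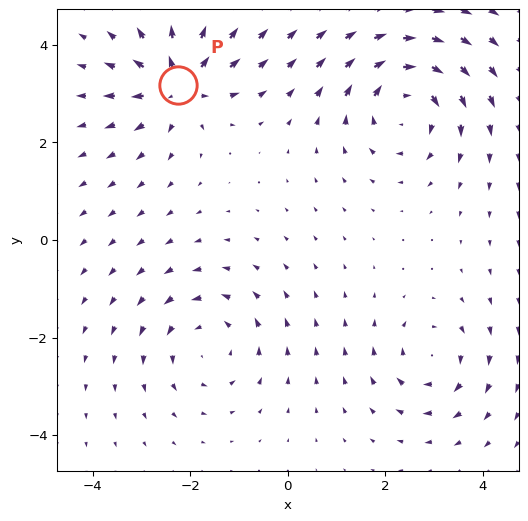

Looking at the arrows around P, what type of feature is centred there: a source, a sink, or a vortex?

At P (-2.2, 3.2) the arrows spread outward. Divergence about +5, curl ≈0 — positive divergence with near-zero curl is a source.

source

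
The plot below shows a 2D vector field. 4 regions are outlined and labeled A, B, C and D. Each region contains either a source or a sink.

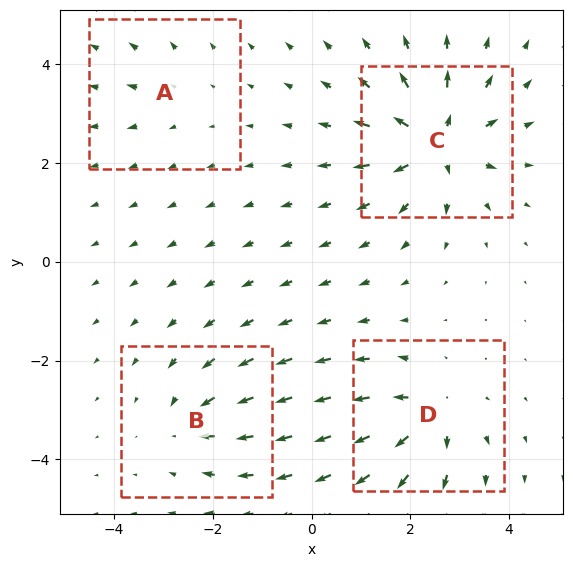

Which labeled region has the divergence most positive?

C

Divergence at each region's feature centre — A: about +2, B: about -4, C: about +8, D: about +6. Region C is most positive.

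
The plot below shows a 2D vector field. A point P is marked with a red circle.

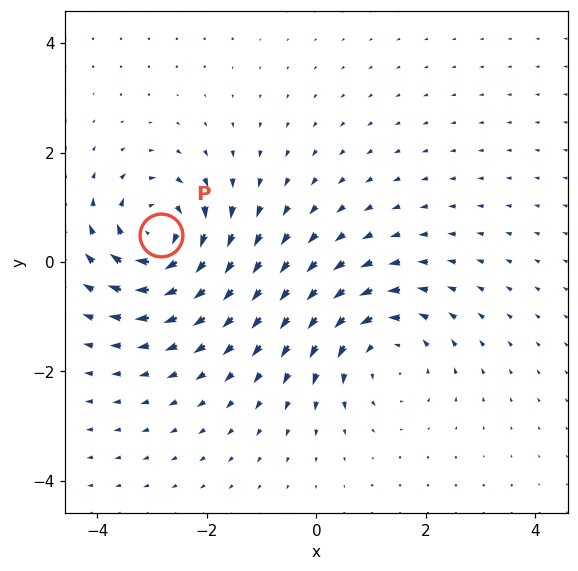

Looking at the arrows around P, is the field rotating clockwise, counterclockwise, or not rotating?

Near P at (-2.8, 0.5) the arrows circulate clockwise. The curl (z-component) there is about -5; negative curl means clockwise rotation.

clockwise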